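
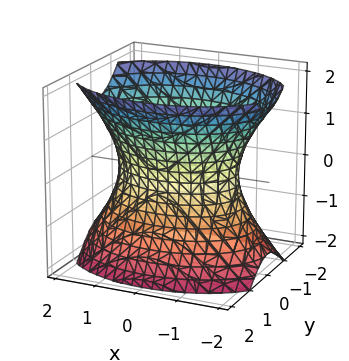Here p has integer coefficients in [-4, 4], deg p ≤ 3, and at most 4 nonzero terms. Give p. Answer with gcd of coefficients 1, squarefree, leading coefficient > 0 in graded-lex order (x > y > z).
1. The degree is 2 — one connected sheet with a waist; a quadric.
2. Symmetries: the y ↦ −y reflection is a symmetry, so y appears only in even powers; the z ↦ −z reflection is a symmetry, so z appears only in even powers; mirror symmetry x ↦ −x ⇒ only even powers of x.
3. Checking where it meets the axes: among the integer gridlines, it crosses the y-axis at y ∈ {-1, 1}; the surface avoids every integer z-axis point in the box.
4. Together with the visible shape, these determine p as stated.

x^2 + 2*y^2 - z^2 - 2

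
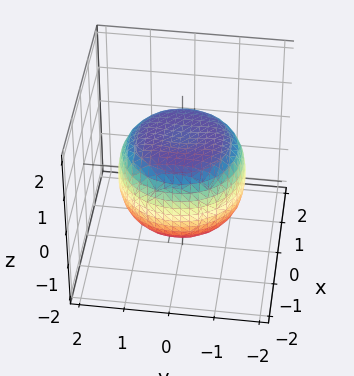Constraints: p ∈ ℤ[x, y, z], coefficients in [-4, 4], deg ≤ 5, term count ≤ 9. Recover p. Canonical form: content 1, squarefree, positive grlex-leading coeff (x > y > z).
Degree: a generic line meets the surface in up to 4 points, so deg p = 4.
Symmetry: every cross-section ⟂ z is a circle, so x, y appear only via x² + y².
From the visible intercepts: a circular section at z = -1 has radius exactly 1; the z-axis gridline crossings are at z ∈ {-1, 1}.
The integer polynomial consistent with all of this is the stated p.

x^4 + 2*x^2*y^2 + y^4 - x^2 - y^2 + 2*z^2 - 2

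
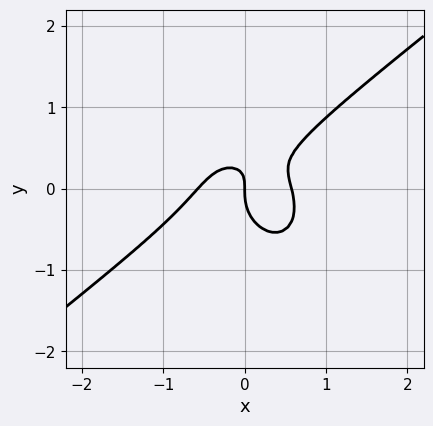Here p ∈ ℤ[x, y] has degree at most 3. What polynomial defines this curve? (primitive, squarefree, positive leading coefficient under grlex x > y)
3*x^3 - 2*x^2*y - 3*y^3 + 2*x*y - x

The degree is 3 — a generic line meets the curve in up to 3 points.
Reading off the gridlines: one y-axis crossing is at y = 0; one x-axis crossing is at x = 0.
Assembling these constraints gives the stated polynomial.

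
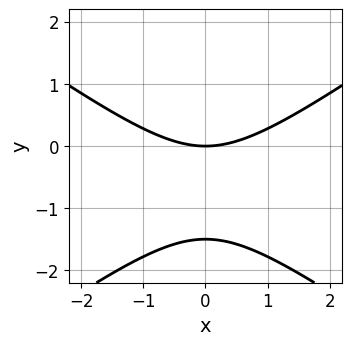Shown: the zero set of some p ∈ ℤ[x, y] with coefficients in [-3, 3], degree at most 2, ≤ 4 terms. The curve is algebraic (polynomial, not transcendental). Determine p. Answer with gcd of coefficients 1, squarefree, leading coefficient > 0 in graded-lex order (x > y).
1. The degree is 2 — the shape is more complex than any degree-1 curve.
2. Symmetries: it's symmetric under x → −x, forcing even powers of x.
3. Checking where it meets the axes: it meets the y-axis at y = 0 (among the integer gridlines); it meets the x-axis at x = 0 (among the integer gridlines).
4. The integer polynomial consistent with all of this is the stated p.

x^2 - 2*y^2 - 3*y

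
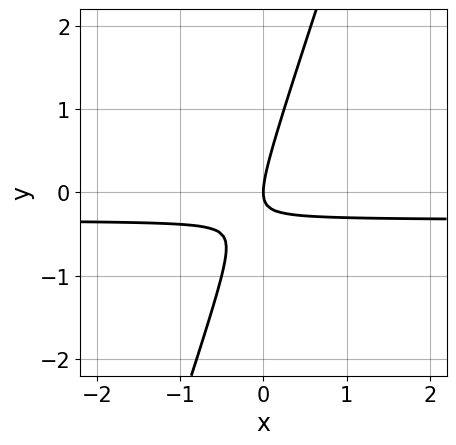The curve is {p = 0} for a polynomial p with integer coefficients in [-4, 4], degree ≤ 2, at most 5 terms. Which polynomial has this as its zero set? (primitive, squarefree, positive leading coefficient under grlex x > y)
3*x*y - y^2 + x

1. deg p = 2. A generic line meets the curve in up to 2 points.
2. From the visible intercepts: one y-axis crossing is at y = 0; one x-axis crossing is at x = 0.
3. Assembling these constraints gives the stated polynomial.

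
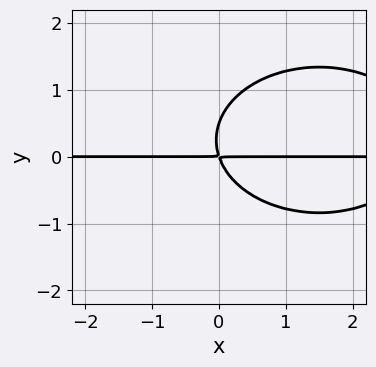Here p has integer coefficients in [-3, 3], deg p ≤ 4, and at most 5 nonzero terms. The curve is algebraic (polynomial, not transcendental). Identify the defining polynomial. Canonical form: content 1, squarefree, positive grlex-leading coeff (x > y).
1. deg p = 3. A generic line meets the curve in up to 3 points.
2. Reading off the gridlines: the visible x-axis segment lies entirely on the curve.
3. Assembling these constraints gives the stated polynomial.

x^2*y + 2*y^3 - 3*x*y - y^2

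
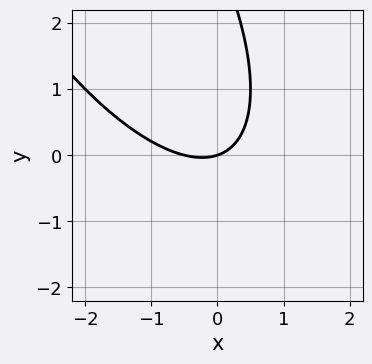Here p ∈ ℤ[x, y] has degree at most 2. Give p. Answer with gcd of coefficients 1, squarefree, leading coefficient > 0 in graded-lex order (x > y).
2*x^2 + 2*x*y + y^2 + x - 3*y

1. Degree: a generic line meets the curve in up to 2 points, so deg p = 2.
2. Against the integer gridlines: one y-axis crossing is at y = 0; it crosses the x-axis at the gridline x = 0.
3. Together with the visible shape, these determine p as stated.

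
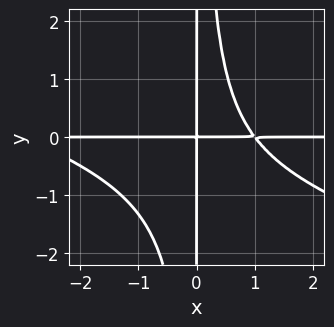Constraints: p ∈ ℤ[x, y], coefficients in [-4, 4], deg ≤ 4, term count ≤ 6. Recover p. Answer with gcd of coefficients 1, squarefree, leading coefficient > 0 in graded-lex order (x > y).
x^3*y + 3*x^2*y^2 + 2*x^2*y - 3*x*y

Degree: a generic line meets the curve in up to 4 points, so deg p = 4.
Observable constraints: every point of the y-axis in the box is on the curve; every point of the x-axis in the box is on the curve.
These observations pin down the coefficients.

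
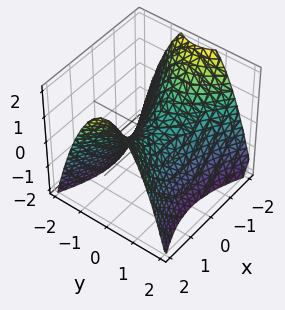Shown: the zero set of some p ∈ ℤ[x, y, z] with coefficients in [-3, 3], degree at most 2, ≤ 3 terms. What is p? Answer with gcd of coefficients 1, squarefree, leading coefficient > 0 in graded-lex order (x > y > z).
x^2 - 2*y^2 - 2*z

1. The degree is 2 — a hyperbolic paraboloid; a quadric.
2. Symmetries: mirror symmetry x ↦ −x ⇒ only even powers of x; mirror symmetry y ↦ −y ⇒ only even powers of y.
3. Reading off the gridlines: it crosses the x-axis at the gridline x = 0; one z-axis crossing is at z = 0.
4. Together with the visible shape, these determine p as stated.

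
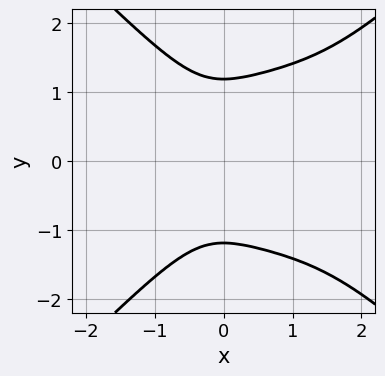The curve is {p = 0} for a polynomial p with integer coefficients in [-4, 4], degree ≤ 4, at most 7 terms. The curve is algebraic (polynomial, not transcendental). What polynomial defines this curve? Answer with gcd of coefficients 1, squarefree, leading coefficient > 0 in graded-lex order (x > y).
(a) Degree: no degree-3 curve has this shape, so deg p = 4.
(b) Symmetries: the y ↦ −y reflection is a symmetry, so y appears only in even powers.
(c) Reading off the gridlines: no x-intercept at any integer in the box.
(d) Fitting integer coefficients to these (and the overall shape) gives p.

x^4 - y^4 - 2*x^3 + 3*x^2 + 2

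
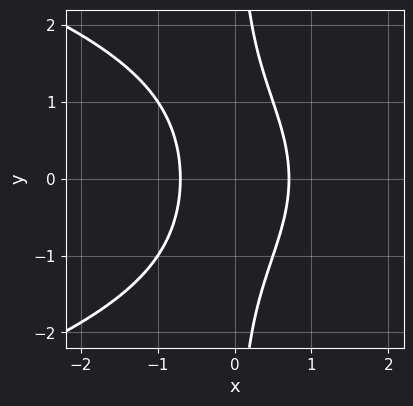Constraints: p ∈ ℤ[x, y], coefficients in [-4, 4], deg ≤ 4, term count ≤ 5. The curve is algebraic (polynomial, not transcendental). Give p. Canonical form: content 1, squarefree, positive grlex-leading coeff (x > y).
First, deg p = 3. The shape is more complex than any degree-2 curve.
Next, symmetries: it's symmetric under y → −y, forcing even powers of y.
Next, checking where it meets the axes: the curve avoids every integer y-axis point in the box.
Finally, matching integer coefficients to the picture gives p.

x*y^2 + 2*x^2 - 1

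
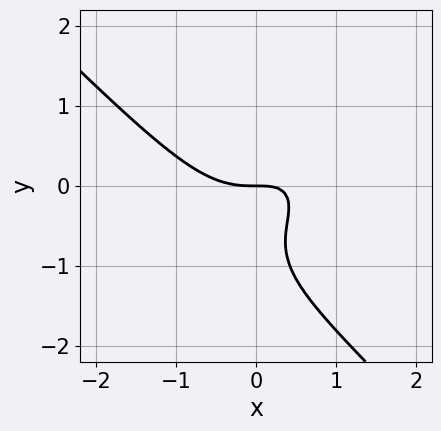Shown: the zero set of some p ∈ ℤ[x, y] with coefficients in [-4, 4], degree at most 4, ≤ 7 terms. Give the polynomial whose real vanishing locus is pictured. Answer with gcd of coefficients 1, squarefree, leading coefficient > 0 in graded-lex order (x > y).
2*x^3 + 2*y^3 - 2*x*y + 3*y^2 + 2*y

1. deg p = 3.
2. Observable constraints: it crosses the x-axis at the gridline x = 0; it meets the y-axis at y = 0 (among the integer gridlines).
3. Assembling these constraints gives the stated polynomial.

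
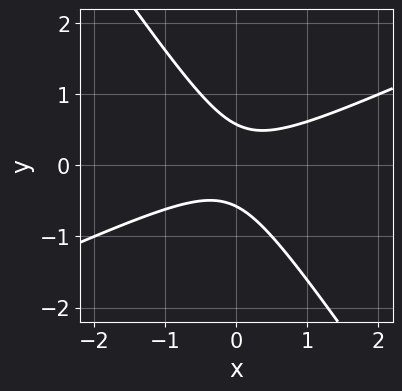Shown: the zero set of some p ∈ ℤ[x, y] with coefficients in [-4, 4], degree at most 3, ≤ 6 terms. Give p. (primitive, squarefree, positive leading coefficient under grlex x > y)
2*x^2 - 3*x*y - 3*y^2 + 1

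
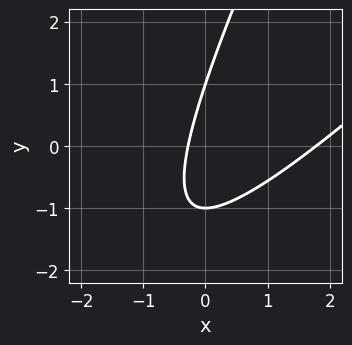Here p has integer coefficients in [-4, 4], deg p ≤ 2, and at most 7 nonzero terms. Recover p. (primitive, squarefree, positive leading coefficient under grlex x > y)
2*x^2 - 3*x*y + y^2 - 3*x - 1

1. The degree is 2 — the shape is more complex than any degree-1 curve.
2. Reading off the gridlines: the y-axis gridline crossings are at y ∈ {-1, 1}.
3. Together with the visible shape, these determine p as stated.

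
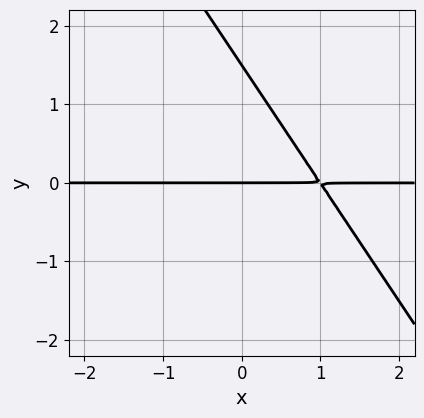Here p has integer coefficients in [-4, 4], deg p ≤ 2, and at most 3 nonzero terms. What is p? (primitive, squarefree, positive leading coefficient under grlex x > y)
3*x*y + 2*y^2 - 3*y

1. Degree: the shape is more complex than any degree-1 curve, so deg p = 2.
2. Observable constraints: it meets the y-axis at y = 0 (among the integer gridlines); every point of the x-axis in the box is on the curve.
3. Together with the visible shape, these determine p as stated.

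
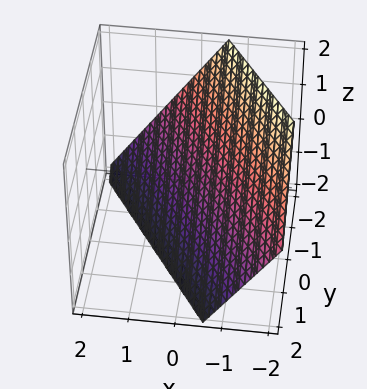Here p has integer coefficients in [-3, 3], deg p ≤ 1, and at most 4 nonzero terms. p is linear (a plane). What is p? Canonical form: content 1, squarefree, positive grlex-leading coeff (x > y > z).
(a) The degree is 1 — every cross-section is a straight line — this is a plane.
(b) From the axis intercepts and sections: one z-axis crossing is at z = -1; it crosses the y-axis at the gridline y = -1.
(c) These observations pin down the coefficients.

3*x + 2*y + 2*z + 2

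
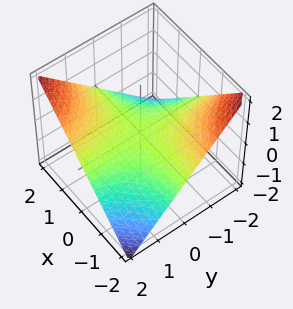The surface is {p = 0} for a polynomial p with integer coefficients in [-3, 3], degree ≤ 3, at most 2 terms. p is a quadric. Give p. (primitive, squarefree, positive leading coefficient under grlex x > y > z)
(a) The degree is 2 — a saddle surface; a quadric.
(b) Against the integer gridlines: every point of the y-axis in the box is on the surface; the visible x-axis segment lies entirely on the surface; it meets the z-axis at z = 0 (among the integer gridlines).
(c) Together with the visible shape, these determine p as stated.

x*y - 2*z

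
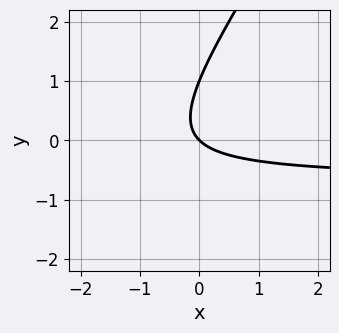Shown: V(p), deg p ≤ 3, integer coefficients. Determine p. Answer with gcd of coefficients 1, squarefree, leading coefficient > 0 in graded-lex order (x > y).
3*x*y - 2*y^2 + 2*x + 2*y

1. The degree is 2 — a generic line meets the curve in up to 2 points.
2. Observable constraints: among the integer gridlines, it crosses the y-axis at y ∈ {0, 1}; it meets the x-axis at x = 0 (among the integer gridlines).
3. Assembling these constraints gives the stated polynomial.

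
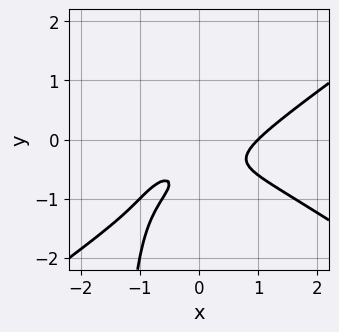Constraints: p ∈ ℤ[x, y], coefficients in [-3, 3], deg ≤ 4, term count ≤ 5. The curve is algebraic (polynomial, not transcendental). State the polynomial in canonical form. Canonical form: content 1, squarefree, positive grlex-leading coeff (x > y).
The degree is 3 — the shape is more complex than any degree-2 curve.
Against the integer gridlines: it meets the x-axis at x = 1 (among the integer gridlines); the curve avoids every integer y-axis point in the box.
The integer polynomial consistent with all of this is the stated p.

x^3 - 2*x*y^2 - 3*y^2 - 3*y - 1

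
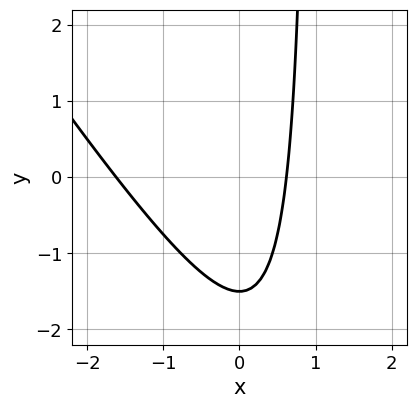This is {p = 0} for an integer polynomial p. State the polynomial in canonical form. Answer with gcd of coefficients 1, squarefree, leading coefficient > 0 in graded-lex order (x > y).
(a) deg p = 2. The shape is more complex than any degree-1 curve.
(b) The integer polynomial consistent with all of this is the stated p.

3*x^2 + 2*x*y + 3*x - 2*y - 3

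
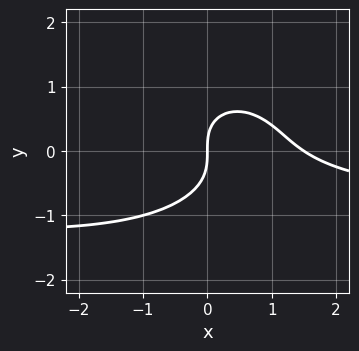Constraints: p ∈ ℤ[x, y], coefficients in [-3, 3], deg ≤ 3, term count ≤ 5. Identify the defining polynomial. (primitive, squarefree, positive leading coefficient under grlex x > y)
2*x^2*y + 3*y^3 + 2*x^2 - 3*x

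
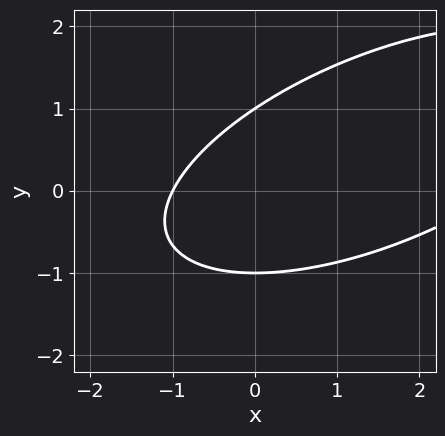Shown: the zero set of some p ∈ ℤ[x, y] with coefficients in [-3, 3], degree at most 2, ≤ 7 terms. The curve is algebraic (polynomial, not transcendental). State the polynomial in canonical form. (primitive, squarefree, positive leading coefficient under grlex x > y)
x^2 - 2*x*y + 3*y^2 - 2*x - 3

Degree: no degree-1 curve has this shape, so deg p = 2.
Observable constraints: it meets the x-axis at x = -1 (among the integer gridlines); the y-axis gridline crossings are at y ∈ {-1, 1}.
Putting this together gives p.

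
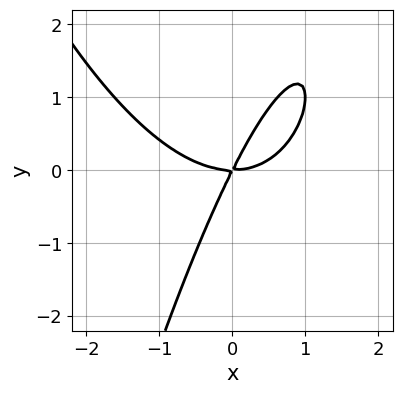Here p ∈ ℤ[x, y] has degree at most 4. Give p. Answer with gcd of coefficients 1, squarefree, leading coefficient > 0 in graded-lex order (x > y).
x^3 - 2*x*y + y^2

(a) deg p = 3. The shape is more complex than any degree-2 curve.
(b) From the visible intercepts: it meets the x-axis at x = 0 (among the integer gridlines); it crosses the y-axis at the gridline y = 0.
(c) Putting this together gives p.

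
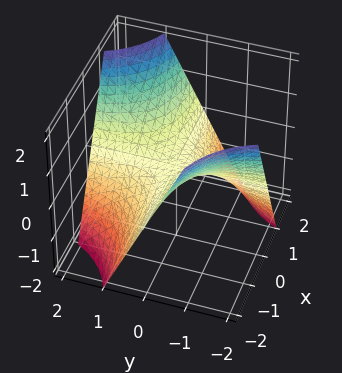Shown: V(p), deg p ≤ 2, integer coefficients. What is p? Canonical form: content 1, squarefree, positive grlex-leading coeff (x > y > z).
x*y - z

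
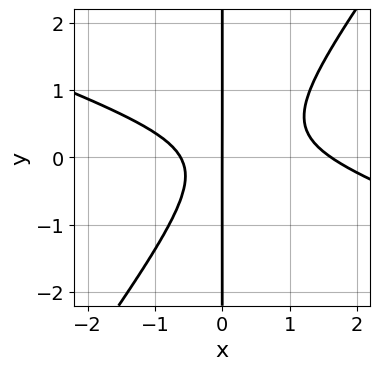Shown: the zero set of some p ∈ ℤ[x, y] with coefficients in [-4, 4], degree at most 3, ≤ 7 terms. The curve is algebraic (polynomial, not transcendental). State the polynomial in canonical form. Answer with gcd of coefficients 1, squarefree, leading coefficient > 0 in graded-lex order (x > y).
x^3 + 2*x^2*y - 2*x*y^2 - x^2 - x

First, degree: a generic line meets the curve in up to 3 points, so deg p = 3.
Next, from the axis intercepts and sections: it crosses the x-axis at the gridline x = 0; the visible y-axis segment lies entirely on the curve.
Finally, putting this together gives p.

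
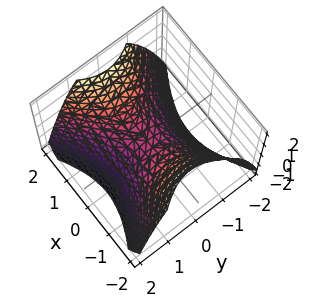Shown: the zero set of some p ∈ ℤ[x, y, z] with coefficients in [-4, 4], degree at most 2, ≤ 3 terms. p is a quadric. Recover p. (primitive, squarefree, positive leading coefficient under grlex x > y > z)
2*x^2 - 3*y^2 - 3*z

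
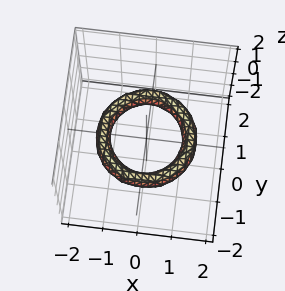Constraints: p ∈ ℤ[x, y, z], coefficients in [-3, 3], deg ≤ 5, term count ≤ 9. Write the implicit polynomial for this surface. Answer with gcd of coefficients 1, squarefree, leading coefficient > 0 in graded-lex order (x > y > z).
The degree is 4 — the shape is more complex than any degree-3 surface.
Symmetries: rotational symmetry about the z-axis ⇒ p depends on x, y only through x² + y².
Reading off the gridlines: among the integer gridlines, it crosses the y-axis at y ∈ {-1, 1}; the surface avoids every integer z-axis point in the box; a circular section at z = 0 has radius exactly 1.
Solving for integer coefficients yields p as stated.

x^4 + 2*x^2*y^2 + y^4 - 3*x^2 - 3*y^2 + 3*z^2 + 2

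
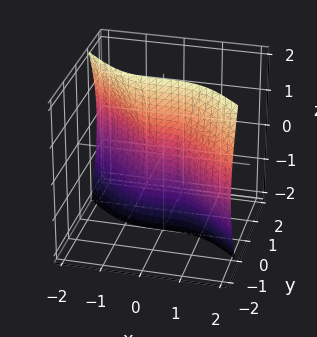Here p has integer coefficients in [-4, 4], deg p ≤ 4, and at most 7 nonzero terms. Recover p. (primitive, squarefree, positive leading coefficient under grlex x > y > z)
2*x^3 - x*y^2 + 3*y^3 + 3*y*z^2 + y

1. deg p = 3. A generic line meets the surface in up to 3 points.
2. Observable constraints: it crosses the y-axis at the gridline y = 0; one x-axis crossing is at x = 0; the visible z-axis segment lies entirely on the surface.
3. Solving for integer coefficients yields p as stated.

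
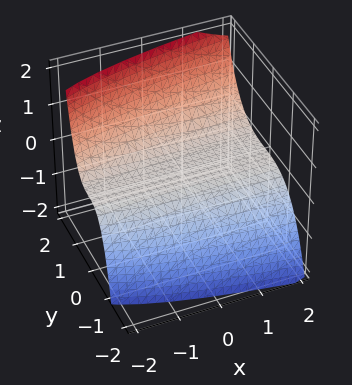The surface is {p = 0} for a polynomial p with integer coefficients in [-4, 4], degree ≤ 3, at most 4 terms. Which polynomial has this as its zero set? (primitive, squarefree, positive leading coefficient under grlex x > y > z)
1. Degree: a generic line meets the surface in up to 3 points, so deg p = 3.
2. Checking where it meets the axes: it crosses the y-axis at the gridline y = 0; it meets the z-axis at z = 0 (among the integer gridlines).
3. Assembling these constraints gives the stated polynomial. Check: (-2, 0, 0) on the x-axis lies on the surface, and p(-2, 0, 0) = 0. ✓

y^3 - x*z - 3*z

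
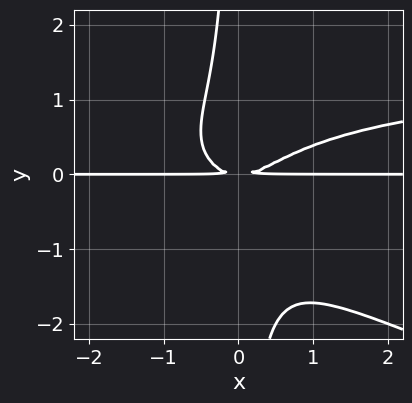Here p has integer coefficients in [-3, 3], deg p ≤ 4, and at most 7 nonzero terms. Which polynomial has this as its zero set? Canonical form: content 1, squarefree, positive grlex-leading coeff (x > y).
1. deg p = 4. No degree-3 curve has this shape.
2. Reading off the gridlines: every point of the x-axis in the box is on the curve.
3. Matching integer coefficients to the picture gives p.

x^2*y^2 + 3*x*y^3 - 2*x^2*y + x*y^2 + 2*y^2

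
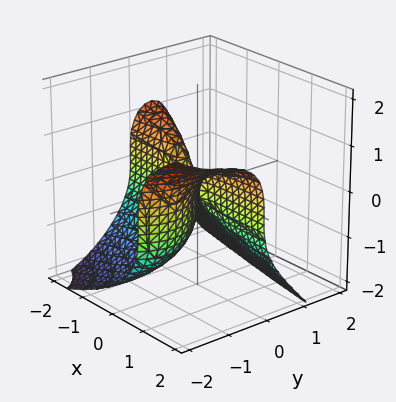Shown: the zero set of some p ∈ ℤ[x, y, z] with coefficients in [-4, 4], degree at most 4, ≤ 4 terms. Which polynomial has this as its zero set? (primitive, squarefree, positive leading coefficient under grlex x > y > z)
y^3 + z^3 + 2*x*y + 3*y^2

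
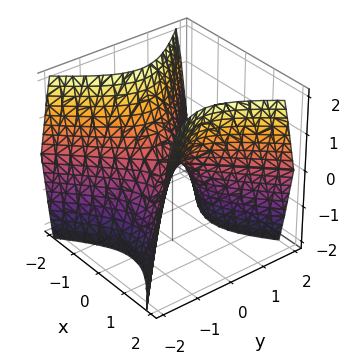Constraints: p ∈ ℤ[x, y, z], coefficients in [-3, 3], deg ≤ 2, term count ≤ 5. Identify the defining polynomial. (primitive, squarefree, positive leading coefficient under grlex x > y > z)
3*x^2 - 3*y^2 - 2*z

First, the degree is 2 — a saddle surface; a quadric.
Next, symmetries: the y ↦ −y reflection is a symmetry, so y appears only in even powers; the x ↦ −x reflection is a symmetry, so x appears only in even powers.
Then, observable constraints: it crosses the y-axis at the gridline y = 0; one x-axis crossing is at x = 0; one z-axis crossing is at z = 0.
Finally, putting this together gives p.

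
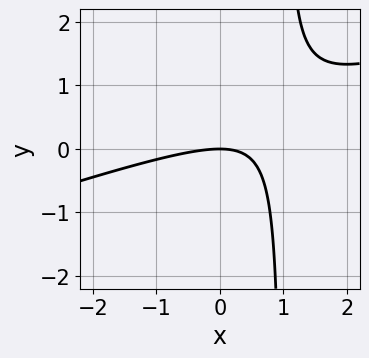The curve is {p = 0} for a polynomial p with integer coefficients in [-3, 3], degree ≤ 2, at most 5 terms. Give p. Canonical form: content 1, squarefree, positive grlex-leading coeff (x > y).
First, degree: a generic line meets the curve in up to 2 points, so deg p = 2.
Then, checking where it meets the axes: one y-axis crossing is at y = 0; one x-axis crossing is at x = 0.
Finally, assembling these constraints gives the stated polynomial.

x^2 - 3*x*y + 3*y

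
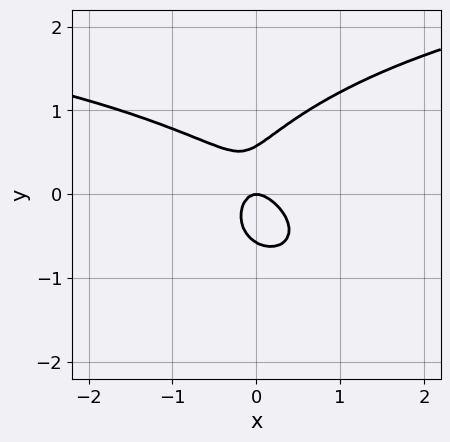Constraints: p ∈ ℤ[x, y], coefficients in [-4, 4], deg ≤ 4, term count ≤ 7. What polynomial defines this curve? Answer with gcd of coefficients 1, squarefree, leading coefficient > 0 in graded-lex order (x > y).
The degree is 3 — a generic line meets the curve in up to 3 points.
Reading off the gridlines: it crosses the x-axis at the gridline x = 0; it meets the y-axis at y = 0 (among the integer gridlines).
Together with the visible shape, these determine p as stated.

x^2*y + 3*y^3 - 3*x^2 - 2*x*y - y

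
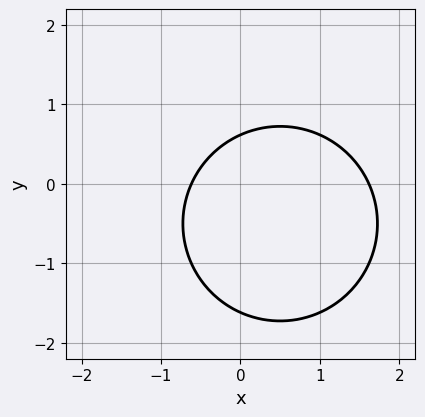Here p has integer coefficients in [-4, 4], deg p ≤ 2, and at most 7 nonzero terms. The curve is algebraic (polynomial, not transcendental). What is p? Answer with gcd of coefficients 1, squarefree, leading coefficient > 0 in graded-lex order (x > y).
(a) Degree: the shape is more complex than any degree-1 curve, so deg p = 2.
(b) The integer polynomial consistent with all of this is the stated p.

x^2 + y^2 - x + y - 1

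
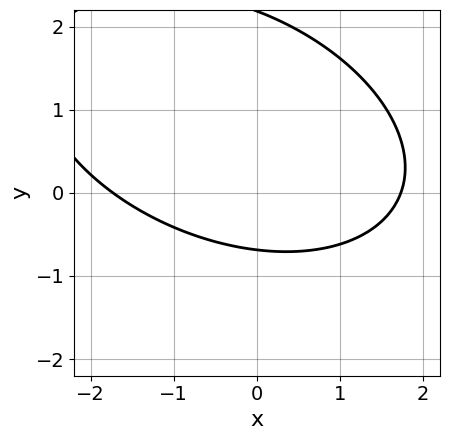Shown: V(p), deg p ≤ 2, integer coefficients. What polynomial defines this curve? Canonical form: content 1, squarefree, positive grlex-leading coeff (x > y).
The degree is 2 — a generic line meets the curve in up to 2 points.
Solving for integer coefficients yields p as stated.

x^2 + x*y + 2*y^2 - 3*y - 3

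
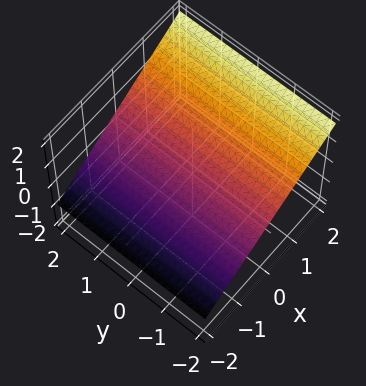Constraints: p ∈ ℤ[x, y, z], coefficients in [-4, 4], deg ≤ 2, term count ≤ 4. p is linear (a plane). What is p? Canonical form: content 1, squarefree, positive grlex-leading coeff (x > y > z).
deg p = 1. Every cross-section is a straight line — this is a plane.
Checking where it meets the axes: it misses every integer gridline on the y-axis; it meets the x-axis at x = -1 (among the integer gridlines).
Assembling these constraints gives the stated polynomial.

2*x - 3*z + 2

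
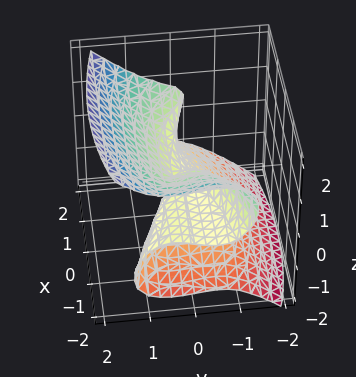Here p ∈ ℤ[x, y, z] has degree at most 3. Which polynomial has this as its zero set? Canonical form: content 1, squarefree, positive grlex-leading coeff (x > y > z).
x^2*z + 3*y^3 - 3*z^3 + x*y - x*z

1. Degree: no degree-2 surface has this shape, so deg p = 3.
2. Against the integer gridlines: one y-axis crossing is at y = 0; every point of the x-axis in the box is on the surface.
3. Putting this together gives p.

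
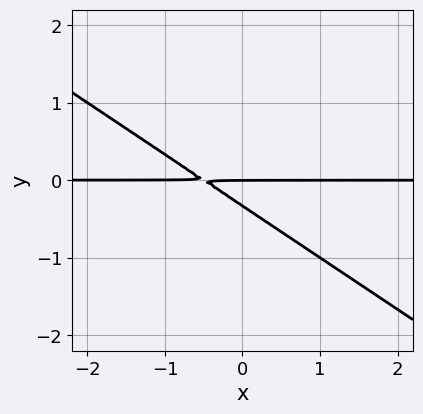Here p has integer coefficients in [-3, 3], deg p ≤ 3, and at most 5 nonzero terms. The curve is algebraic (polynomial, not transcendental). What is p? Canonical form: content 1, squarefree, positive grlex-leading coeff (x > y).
First, degree: a generic line meets the curve in up to 2 points, so deg p = 2.
Next, against the integer gridlines: one y-axis crossing is at y = 0; every point of the x-axis in the box is on the curve.
Finally, putting this together gives p.

2*x*y + 3*y^2 + y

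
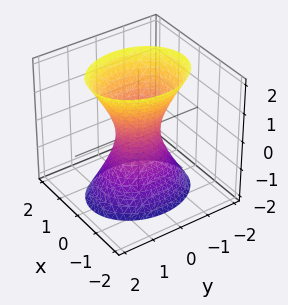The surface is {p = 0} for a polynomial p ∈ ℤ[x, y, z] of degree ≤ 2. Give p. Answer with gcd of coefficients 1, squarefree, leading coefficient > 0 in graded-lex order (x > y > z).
3*x^2 + 2*y^2 - z^2 - 1

The degree is 2 — one connected sheet with a waist; a quadric.
Symmetries: the x ↦ −x reflection is a symmetry, so x appears only in even powers; the z ↦ −z reflection is a symmetry, so z appears only in even powers; the y ↦ −y reflection is a symmetry, so y appears only in even powers.
From the axis intercepts and sections: no z-intercept at any integer in the box.
Together with the visible shape, these determine p as stated.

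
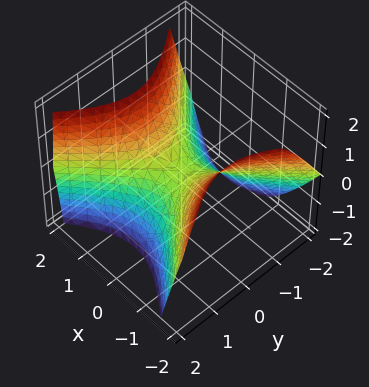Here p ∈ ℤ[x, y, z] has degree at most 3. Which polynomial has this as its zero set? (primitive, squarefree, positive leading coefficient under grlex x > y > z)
1. The degree is 2 — no degree-1 surface has this shape.
2. Reading off the gridlines: one x-axis crossing is at x = 0; it crosses the y-axis at the gridline y = 0; it meets the z-axis at z = 0 (among the integer gridlines).
3. Putting this together gives p.

3*x^2 + x*z - 3*y^2 + y*z - 3*z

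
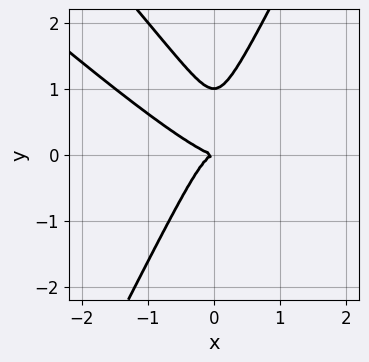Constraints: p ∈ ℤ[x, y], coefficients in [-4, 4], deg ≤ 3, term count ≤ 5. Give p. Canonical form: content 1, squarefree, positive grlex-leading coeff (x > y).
2*x^3 + 3*x^2*y - y^3 + y^2

(a) The degree is 3 — a generic line meets the curve in up to 3 points.
(b) Observable constraints: it meets the x-axis at x = 0 (among the integer gridlines); among the integer gridlines, it crosses the y-axis at y ∈ {0, 1}.
(c) These observations pin down the coefficients.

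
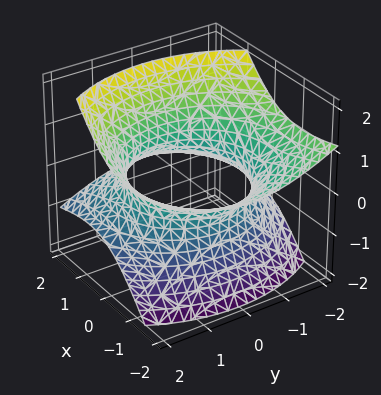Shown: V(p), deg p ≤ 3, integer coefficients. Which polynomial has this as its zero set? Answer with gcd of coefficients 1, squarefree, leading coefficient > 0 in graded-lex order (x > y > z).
x^2 + 2*x*z + y^2 - 2*z^2 - 2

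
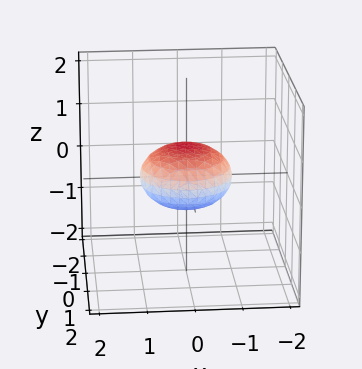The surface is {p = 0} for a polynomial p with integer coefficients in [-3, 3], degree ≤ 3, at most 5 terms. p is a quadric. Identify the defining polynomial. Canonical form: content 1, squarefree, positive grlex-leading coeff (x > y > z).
deg p = 2. A closed, bounded, convex surface; a quadric.
Symmetries: mirror symmetry z ↦ −z ⇒ only even powers of z; the z-axis is an axis of rotation, so x and y enter only as x² + y².
Checking where it meets the axes: the x-axis gridline crossings are at x ∈ {-1, 1}; the y-axis gridline crossings are at y ∈ {-1, 1}; a circular section at z = 0 has radius exactly 1.
Together with the visible shape, these determine p as stated.

x^2 + y^2 + 2*z^2 - 1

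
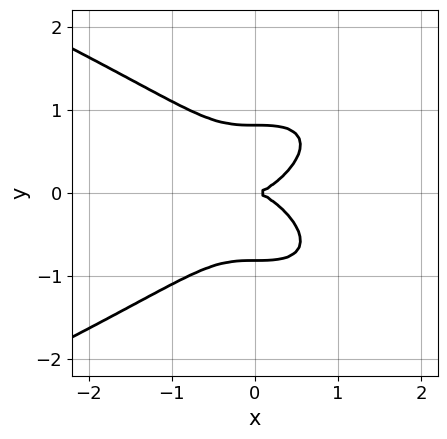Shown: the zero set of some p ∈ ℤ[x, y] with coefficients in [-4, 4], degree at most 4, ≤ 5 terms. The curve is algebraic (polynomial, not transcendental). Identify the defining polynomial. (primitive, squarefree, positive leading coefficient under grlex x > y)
3*y^4 + 2*x^3 - 2*y^2

deg p = 4. The shape is more complex than any degree-3 curve.
Symmetries: the y ↦ −y reflection is a symmetry, so y appears only in even powers.
Observable constraints: it crosses the y-axis at the gridline y = 0; it crosses the x-axis at the gridline x = 0.
Fitting integer coefficients to these (and the overall shape) gives p.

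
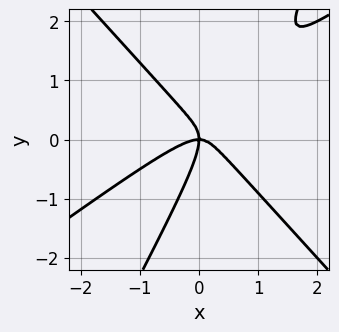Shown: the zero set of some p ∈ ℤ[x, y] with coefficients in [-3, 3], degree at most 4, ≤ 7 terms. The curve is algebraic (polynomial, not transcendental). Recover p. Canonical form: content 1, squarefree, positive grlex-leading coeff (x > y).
3*x^3 - 3*x^2*y - 3*x*y^2 + 2*y^3 + 2*x*y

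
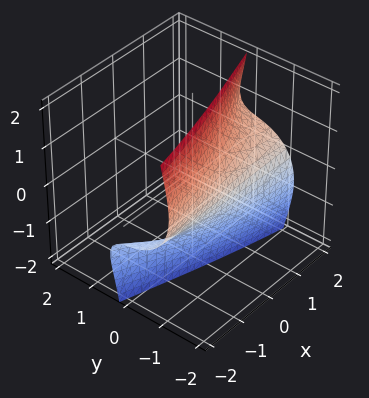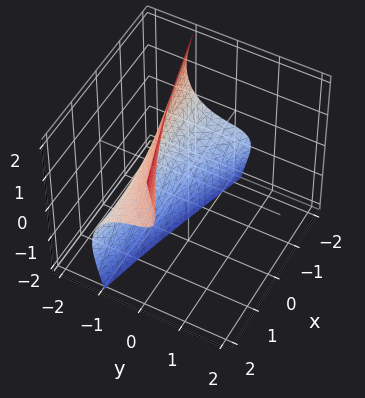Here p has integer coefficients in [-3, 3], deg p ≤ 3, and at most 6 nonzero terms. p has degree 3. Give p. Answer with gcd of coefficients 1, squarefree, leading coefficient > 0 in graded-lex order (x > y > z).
(a) deg p = 3. The shape is more complex than any degree-2 surface.
(b) Reading off the gridlines: no x-intercept at any integer in the box; it meets the y-axis at y = -1 (among the integer gridlines).
(c) Together with the visible shape, these determine p as stated.

2*y^3 + 3*y*z^2 - 2*x*z + z^2 + 2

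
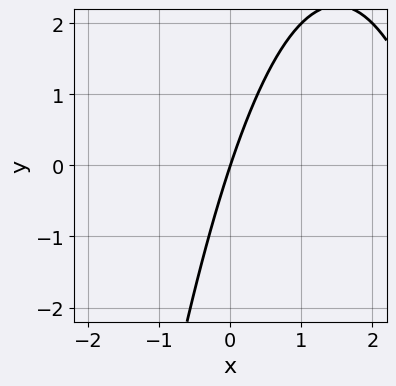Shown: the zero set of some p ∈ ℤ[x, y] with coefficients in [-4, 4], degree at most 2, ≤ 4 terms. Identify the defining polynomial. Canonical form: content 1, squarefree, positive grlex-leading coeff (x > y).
First, deg p = 2. A generic line meets the curve in up to 2 points.
Next, observable constraints: it crosses the y-axis at the gridline y = 0; it meets the x-axis at x = 0 (among the integer gridlines).
Finally, these observations pin down the coefficients.

x^2 - 3*x + y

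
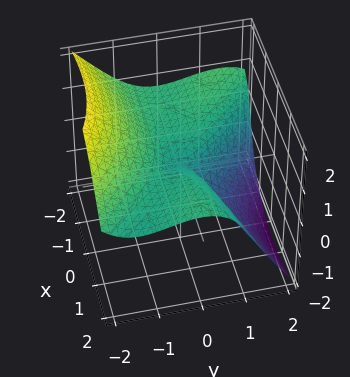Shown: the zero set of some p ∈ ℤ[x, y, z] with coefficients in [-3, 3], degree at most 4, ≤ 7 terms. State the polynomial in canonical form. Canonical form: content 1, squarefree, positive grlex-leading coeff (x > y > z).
1. Degree: the shape is more complex than any degree-2 surface, so deg p = 3.
2. From the visible intercepts: it meets the y-axis at y = 0 (among the integer gridlines); it crosses the z-axis at the gridline z = 0; it crosses the x-axis at the gridline x = 0.
3. Fitting integer coefficients to these (and the overall shape) gives p.

3*x^2*z + 3*x*y^2 + 3*y^3 + 3*z^3 - 2*x^2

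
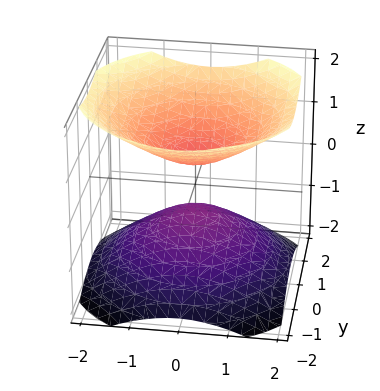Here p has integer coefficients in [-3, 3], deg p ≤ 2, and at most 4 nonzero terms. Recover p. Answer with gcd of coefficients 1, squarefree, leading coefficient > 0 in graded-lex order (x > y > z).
First, there are 2 components. They look like related sheets of one shape, so recover p as a whole.
Then, deg p = 2. Two sheets facing apart; a quadric.
Then, symmetries: it's symmetric under z → −z, forcing even powers of z; the z-axis is an axis of rotation, so x and y enter only as x² + y².
Then, from the axis intercepts and sections: it misses every integer gridline on the x-axis; no y-intercept at any integer in the box; a circular section at z = 1 has radius exactly 1.
Finally, putting this together gives p.

2*x^2 + 2*y^2 - 3*z^2 + 1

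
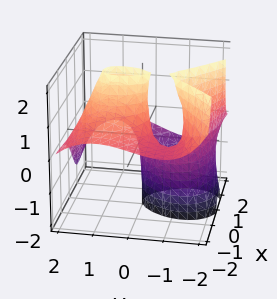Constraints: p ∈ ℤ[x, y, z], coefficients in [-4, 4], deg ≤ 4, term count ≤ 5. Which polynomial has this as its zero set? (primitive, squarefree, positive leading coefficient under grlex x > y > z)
2*x^2*z + y^3 + y*z + 2*x - 3*y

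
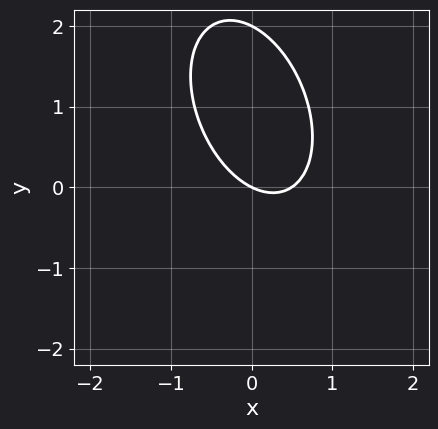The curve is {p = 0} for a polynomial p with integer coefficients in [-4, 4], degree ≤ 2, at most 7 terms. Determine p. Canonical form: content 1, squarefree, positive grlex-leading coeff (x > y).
2*x^2 + x*y + y^2 - x - 2*y

(a) Degree: the shape is more complex than any degree-1 curve, so deg p = 2.
(b) From the visible intercepts: among the integer gridlines, it crosses the y-axis at y ∈ {0, 2}; one x-axis crossing is at x = 0.
(c) The integer polynomial consistent with all of this is the stated p.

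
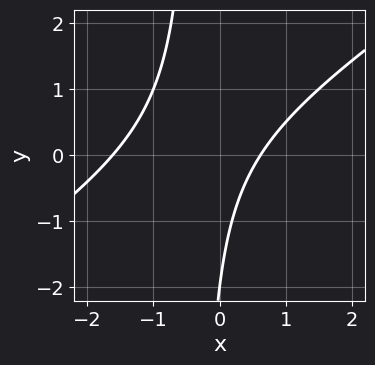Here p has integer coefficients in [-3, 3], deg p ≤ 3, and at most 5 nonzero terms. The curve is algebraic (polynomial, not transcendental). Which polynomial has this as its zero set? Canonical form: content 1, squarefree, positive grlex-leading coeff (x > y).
2*x^2 - 3*x*y + 2*x - y - 2

1. deg p = 2.
2. Checking where it meets the axes: it crosses the y-axis at the gridline y = -2.
3. The integer polynomial consistent with all of this is the stated p.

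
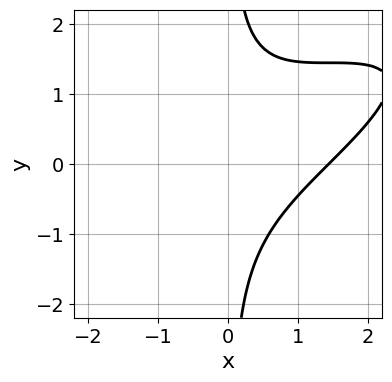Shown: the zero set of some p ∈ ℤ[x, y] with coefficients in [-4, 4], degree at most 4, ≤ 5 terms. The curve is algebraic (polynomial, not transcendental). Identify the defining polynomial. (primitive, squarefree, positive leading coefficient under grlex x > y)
x^3 - 3*x^2*y + 3*x*y^2 - 3

1. deg p = 3.
2. Checking where it meets the axes: it misses every integer gridline on the y-axis.
3. Assembling these constraints gives the stated polynomial.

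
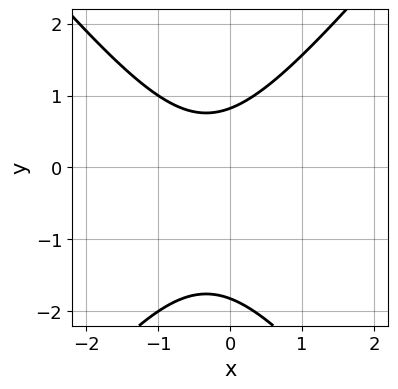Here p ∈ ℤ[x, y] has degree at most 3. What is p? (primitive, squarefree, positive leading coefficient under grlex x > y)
3*x^2 - 2*y^2 + 2*x - 2*y + 3

(a) deg p = 2. The shape is more complex than any degree-1 curve.
(b) Checking where it meets the axes: no x-intercept at any integer in the box.
(c) Together with the visible shape, these determine p as stated.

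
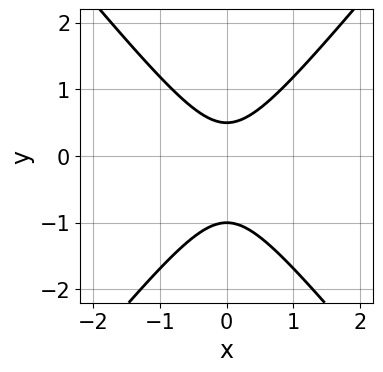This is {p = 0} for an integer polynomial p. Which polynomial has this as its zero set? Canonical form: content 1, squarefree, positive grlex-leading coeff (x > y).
3*x^2 - 2*y^2 - y + 1

The degree is 2 — a generic line meets the curve in up to 2 points.
Symmetries: it's symmetric under x → −x, forcing even powers of x.
From the axis intercepts and sections: one y-axis crossing is at y = -1; the curve avoids every integer x-axis point in the box.
Solving for integer coefficients yields p as stated.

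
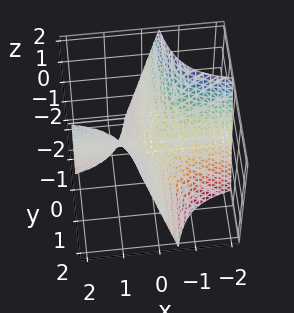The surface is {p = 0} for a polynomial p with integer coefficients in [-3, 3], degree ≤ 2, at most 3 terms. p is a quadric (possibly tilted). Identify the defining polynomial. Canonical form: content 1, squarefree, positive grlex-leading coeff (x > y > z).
2*x*y - z

1. Degree: the shape is more complex than any degree-1 surface, so deg p = 2.
2. From the axis intercepts and sections: every point of the y-axis in the box is on the surface; it crosses the z-axis at the gridline z = 0; every point of the x-axis in the box is on the surface.
3. Fitting integer coefficients to these (and the overall shape) gives p.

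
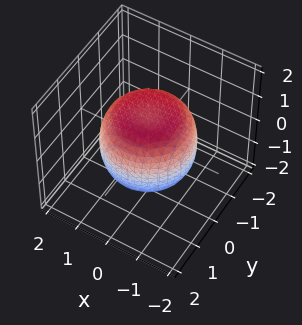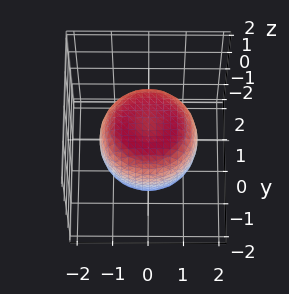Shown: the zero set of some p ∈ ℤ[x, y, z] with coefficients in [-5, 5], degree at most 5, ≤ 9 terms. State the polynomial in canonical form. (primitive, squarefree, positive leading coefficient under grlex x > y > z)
1. deg p = 4. No degree-3 surface has this shape.
2. By symmetry, the surface is invariant under rotation about z: p = q(x² + y², z).
3. Observable constraints: among the integer gridlines, it crosses the z-axis at z ∈ {-1, 1}; a circular section at z = 1 has radius exactly 1.
4. Putting this together gives p.

2*x^4 + 4*x^2*y^2 + 2*y^4 - 2*x^2 - 2*y^2 + 3*z^2 - 3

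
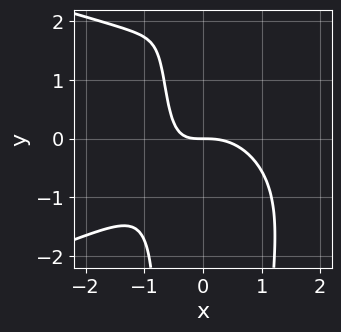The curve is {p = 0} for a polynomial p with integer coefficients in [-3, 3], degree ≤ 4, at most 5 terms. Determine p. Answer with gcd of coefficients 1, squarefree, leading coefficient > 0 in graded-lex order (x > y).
2*x^2*y^2 + 3*x^3 + 3*x*y - y^2 + 3*y

The degree is 4 — a generic line meets the curve in up to 4 points.
Checking where it meets the axes: it crosses the y-axis at the gridline y = 0; one x-axis crossing is at x = 0.
Assembling these constraints gives the stated polynomial.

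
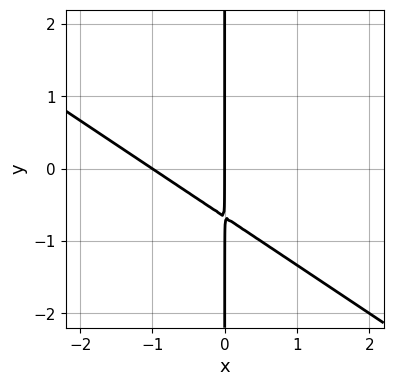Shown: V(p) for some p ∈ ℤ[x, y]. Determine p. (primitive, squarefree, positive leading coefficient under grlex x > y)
2*x^2 + 3*x*y + 2*x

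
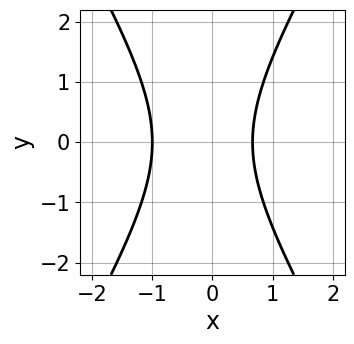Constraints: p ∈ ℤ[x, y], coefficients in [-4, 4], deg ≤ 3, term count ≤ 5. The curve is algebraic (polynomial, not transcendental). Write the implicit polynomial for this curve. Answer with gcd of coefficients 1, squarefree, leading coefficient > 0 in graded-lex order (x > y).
First, degree: no degree-1 curve has this shape, so deg p = 2.
Then, symmetries: it's symmetric under y → −y, forcing even powers of y.
Next, checking where it meets the axes: it misses every integer gridline on the y-axis; one x-axis crossing is at x = -1.
Finally, together with the visible shape, these determine p as stated.

3*x^2 - y^2 + x - 2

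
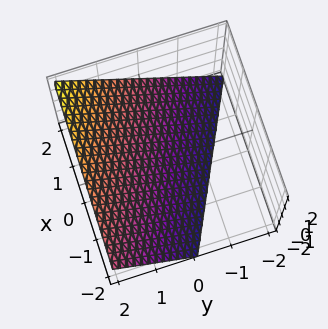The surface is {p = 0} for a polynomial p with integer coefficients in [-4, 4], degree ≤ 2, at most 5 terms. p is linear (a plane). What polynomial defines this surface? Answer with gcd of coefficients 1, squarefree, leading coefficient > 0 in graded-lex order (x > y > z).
(a) The degree is 1 — the surface is flat (a plane).
(b) Observable constraints: it crosses the y-axis at the gridline y = 1; one z-axis crossing is at z = -1.
(c) These observations pin down the coefficients. Check: (2, 0, 0) on the x-axis lies on the surface, and p(2, 0, 0) = 0. ✓

x + 2*y - 2*z - 2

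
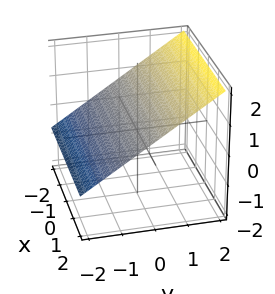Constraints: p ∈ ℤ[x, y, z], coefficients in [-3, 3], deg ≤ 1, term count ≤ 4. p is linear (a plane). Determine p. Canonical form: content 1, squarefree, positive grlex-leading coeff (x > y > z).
deg p = 1. The surface is flat (a plane).
Checking where it meets the axes: the surface avoids every integer x-axis point in the box; it crosses the y-axis at the gridline y = -1.
Assembling these constraints gives the stated polynomial.

2*y - 3*z + 2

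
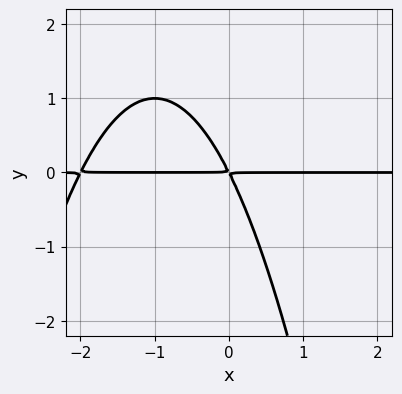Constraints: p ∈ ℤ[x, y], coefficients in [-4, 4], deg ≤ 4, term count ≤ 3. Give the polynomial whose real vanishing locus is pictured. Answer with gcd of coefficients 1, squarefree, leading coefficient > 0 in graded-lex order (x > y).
(a) Degree: a generic line meets the curve in up to 3 points, so deg p = 3.
(b) Observable constraints: every point of the x-axis in the box is on the curve.
(c) The integer polynomial consistent with all of this is the stated p.

x^2*y + 2*x*y + y^2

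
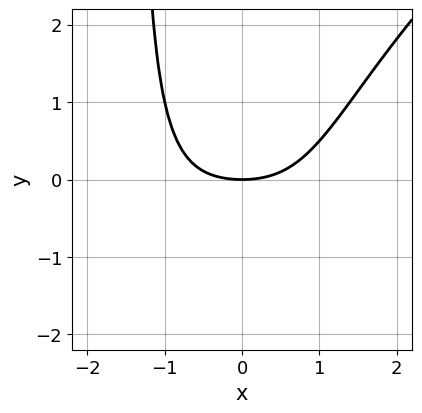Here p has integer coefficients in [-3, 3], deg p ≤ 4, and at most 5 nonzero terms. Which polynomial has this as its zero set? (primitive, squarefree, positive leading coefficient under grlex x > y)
x^4 - x^3*y + x^2 - 3*y

1. The degree is 4 — the shape is more complex than any degree-3 curve.
2. Against the integer gridlines: it crosses the y-axis at the gridline y = 0; one x-axis crossing is at x = 0.
3. Together with the visible shape, these determine p as stated.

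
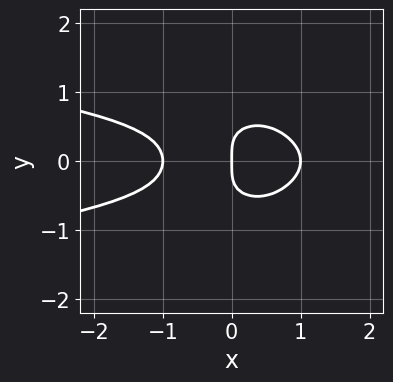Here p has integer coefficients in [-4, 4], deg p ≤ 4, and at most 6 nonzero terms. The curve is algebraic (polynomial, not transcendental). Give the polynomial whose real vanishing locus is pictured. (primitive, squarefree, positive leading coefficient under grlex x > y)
deg p = 4.
Symmetries: mirror symmetry y ↦ −y ⇒ only even powers of y.
Observable constraints: the x-axis gridline crossings are at x ∈ {-1, 0, 1}; it crosses the y-axis at the gridline y = 0.
The integer polynomial consistent with all of this is the stated p.

3*x^2*y^2 + 3*y^4 + x^3 - x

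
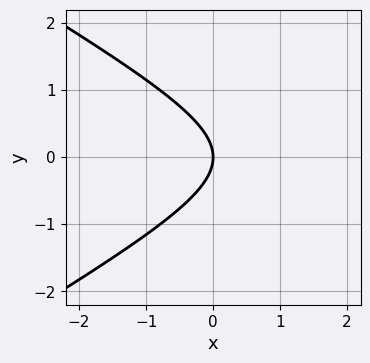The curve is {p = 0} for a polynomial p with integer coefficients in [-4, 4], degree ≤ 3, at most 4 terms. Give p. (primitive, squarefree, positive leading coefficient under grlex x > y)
x^2 - 3*y^2 - 3*x

1. Degree: the shape is more complex than any degree-1 curve, so deg p = 2.
2. Symmetries: it's symmetric under y → −y, forcing even powers of y.
3. From the axis intercepts and sections: one x-axis crossing is at x = 0; one y-axis crossing is at y = 0.
4. Together with the visible shape, these determine p as stated.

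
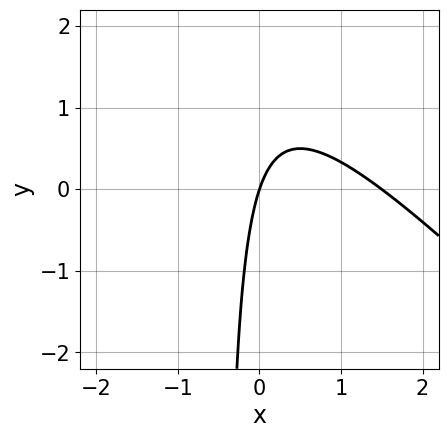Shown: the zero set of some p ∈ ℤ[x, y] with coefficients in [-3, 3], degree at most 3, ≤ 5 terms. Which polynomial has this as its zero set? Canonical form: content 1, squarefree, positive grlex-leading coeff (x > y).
deg p = 2. A generic line meets the curve in up to 2 points.
Against the integer gridlines: it meets the y-axis at y = 0 (among the integer gridlines); one x-axis crossing is at x = 0.
Putting this together gives p.

2*x^2 + 2*x*y - 3*x + y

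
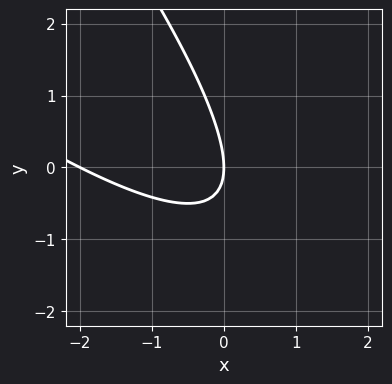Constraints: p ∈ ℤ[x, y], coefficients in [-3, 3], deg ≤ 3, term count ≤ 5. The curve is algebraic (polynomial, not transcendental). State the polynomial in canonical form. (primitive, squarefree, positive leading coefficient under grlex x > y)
1. Degree: no degree-1 curve has this shape, so deg p = 2.
2. From the axis intercepts and sections: it meets the y-axis at y = 0 (among the integer gridlines); among the integer gridlines, it crosses the x-axis at x ∈ {-2, 0}.
3. Putting this together gives p.

x^2 + 2*x*y + y^2 + 2*x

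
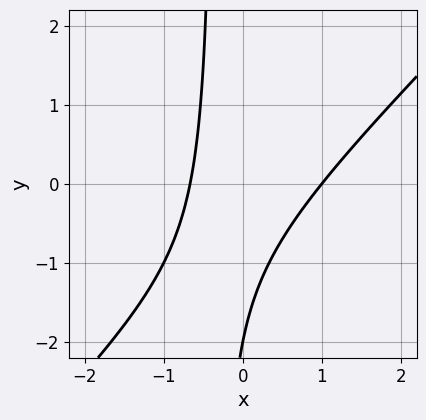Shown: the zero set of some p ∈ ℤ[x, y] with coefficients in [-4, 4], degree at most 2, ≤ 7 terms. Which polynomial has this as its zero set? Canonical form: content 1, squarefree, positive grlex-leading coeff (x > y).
3*x^2 - 3*x*y - x - y - 2

1. The degree is 2 — the shape is more complex than any degree-1 curve.
2. Against the integer gridlines: it crosses the y-axis at the gridline y = -2; it crosses the x-axis at the gridline x = 1.
3. Assembling these constraints gives the stated polynomial.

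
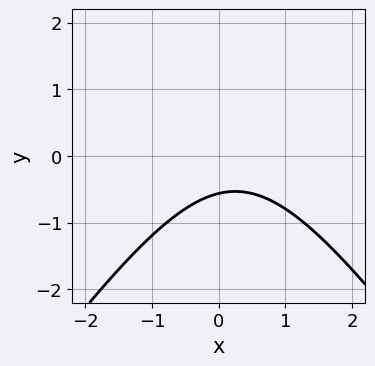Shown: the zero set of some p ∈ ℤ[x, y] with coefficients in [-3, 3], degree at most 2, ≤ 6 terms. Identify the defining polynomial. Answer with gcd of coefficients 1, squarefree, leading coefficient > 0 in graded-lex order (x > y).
1. The degree is 2 — no degree-1 curve has this shape.
2. From the visible intercepts: the curve avoids every integer x-axis point in the box.
3. Together with the visible shape, these determine p as stated.

2*x^2 - y^2 - x + 3*y + 2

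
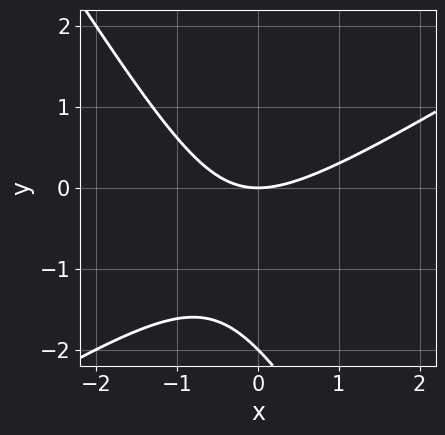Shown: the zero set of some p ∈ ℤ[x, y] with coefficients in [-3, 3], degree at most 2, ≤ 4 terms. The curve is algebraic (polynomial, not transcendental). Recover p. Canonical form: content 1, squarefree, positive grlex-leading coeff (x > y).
The degree is 2 — no degree-1 curve has this shape.
From the axis intercepts and sections: the y-axis gridline crossings are at y ∈ {-2, 0}; it crosses the x-axis at the gridline x = 0.
Fitting integer coefficients to these (and the overall shape) gives p.

x^2 - x*y - y^2 - 2*y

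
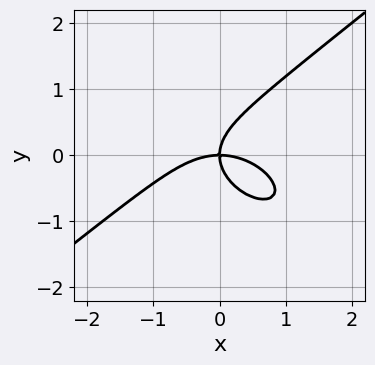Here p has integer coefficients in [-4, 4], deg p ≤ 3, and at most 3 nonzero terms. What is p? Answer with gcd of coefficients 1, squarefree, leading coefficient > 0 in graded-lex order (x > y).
1. Degree: a generic line meets the curve in up to 3 points, so deg p = 3.
2. Against the integer gridlines: one x-axis crossing is at x = 0; it meets the y-axis at y = 0 (among the integer gridlines).
3. Fitting integer coefficients to these (and the overall shape) gives p.

x^3 - 2*y^3 + 2*x*y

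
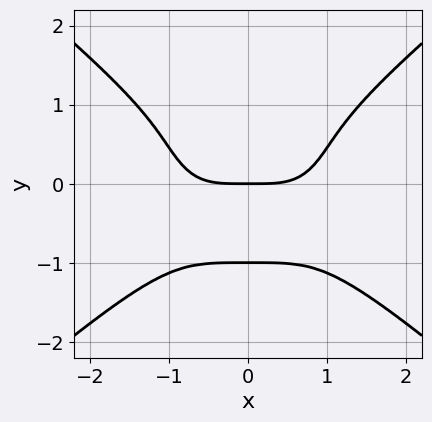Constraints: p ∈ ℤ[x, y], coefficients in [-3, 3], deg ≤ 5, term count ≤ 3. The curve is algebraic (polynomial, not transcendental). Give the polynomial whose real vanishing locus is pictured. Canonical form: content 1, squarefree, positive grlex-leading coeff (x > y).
x^4 - 2*y^4 - 2*y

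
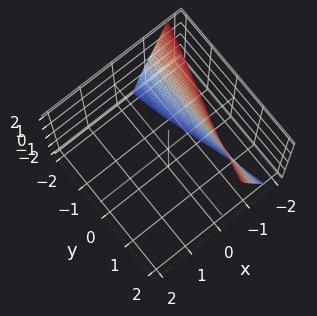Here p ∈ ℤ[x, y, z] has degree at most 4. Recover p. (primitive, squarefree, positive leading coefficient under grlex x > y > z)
(a) Degree: a generic line meets the surface in up to 3 points, so deg p = 3.
(b) Checking where it meets the axes: no y-intercept at any integer in the box; the surface avoids every integer z-axis point in the box.
(c) Matching integer coefficients to the picture gives p.

2*x^3 + x*y*z + 3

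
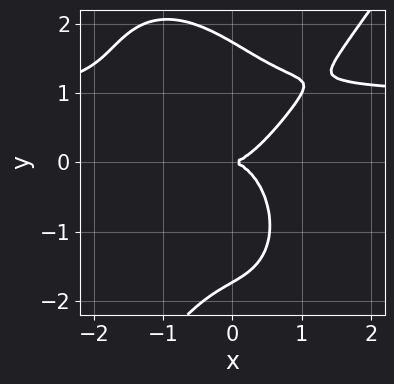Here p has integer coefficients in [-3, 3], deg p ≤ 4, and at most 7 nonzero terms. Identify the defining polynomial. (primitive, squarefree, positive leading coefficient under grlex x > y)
3*x^3*y - y^4 - 3*x^3 - 2*x*y^2 + 3*y^2

(a) Degree: the shape is more complex than any degree-3 curve, so deg p = 4.
(b) Reading off the gridlines: it crosses the y-axis at the gridline y = 0; it meets the x-axis at x = 0 (among the integer gridlines).
(c) These observations pin down the coefficients.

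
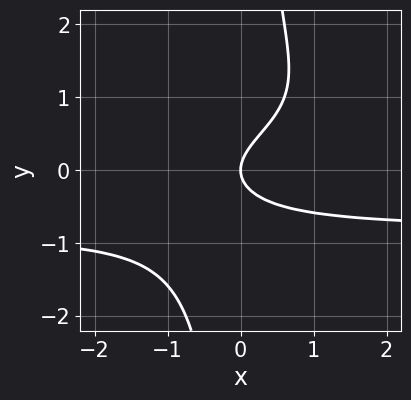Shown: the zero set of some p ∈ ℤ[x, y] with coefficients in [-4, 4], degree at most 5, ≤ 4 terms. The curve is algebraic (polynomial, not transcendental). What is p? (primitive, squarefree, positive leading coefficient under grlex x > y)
First, deg p = 4. The shape is more complex than any degree-3 curve.
Then, observable constraints: one x-axis crossing is at x = 0; one y-axis crossing is at y = 0.
Finally, assembling these constraints gives the stated polynomial.

2*x*y^3 + x*y - 3*y^2 + 2*x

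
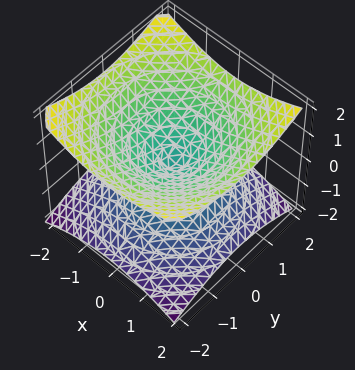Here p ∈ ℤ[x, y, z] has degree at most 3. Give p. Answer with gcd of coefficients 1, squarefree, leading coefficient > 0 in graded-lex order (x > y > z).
x^2 + y^2 - 2*z^2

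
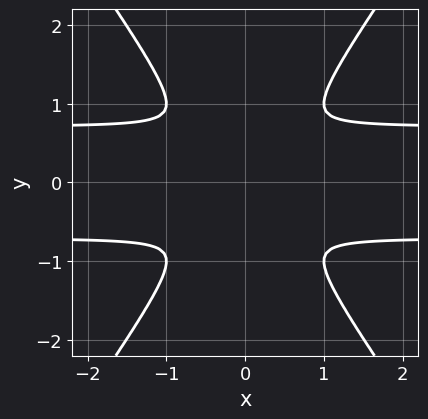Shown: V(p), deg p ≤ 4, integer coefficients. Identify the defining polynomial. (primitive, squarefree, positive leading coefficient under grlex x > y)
2*x^2*y^2 - y^4 - x^2

First, the degree is 4 — the shape is more complex than any degree-3 curve.
Next, symmetries: the y ↦ −y reflection is a symmetry, so y appears only in even powers; it's symmetric under x → −x, forcing even powers of x.
Finally, solving for integer coefficients yields p as stated.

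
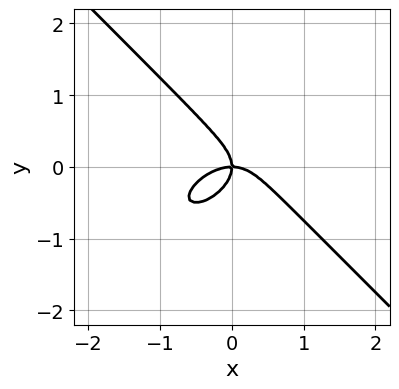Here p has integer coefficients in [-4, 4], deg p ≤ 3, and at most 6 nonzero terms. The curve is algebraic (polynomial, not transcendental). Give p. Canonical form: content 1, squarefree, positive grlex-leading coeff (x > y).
(a) The degree is 3 — no degree-2 curve has this shape.
(b) Against the integer gridlines: it meets the x-axis at x = 0 (among the integer gridlines); it crosses the y-axis at the gridline y = 0.
(c) The integer polynomial consistent with all of this is the stated p.

2*x^3 - x^2*y + 3*y^3 + 2*x*y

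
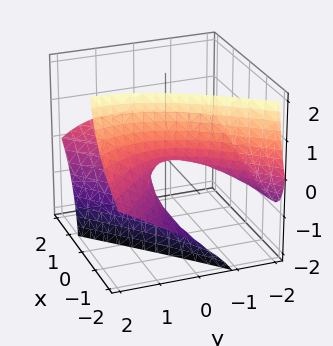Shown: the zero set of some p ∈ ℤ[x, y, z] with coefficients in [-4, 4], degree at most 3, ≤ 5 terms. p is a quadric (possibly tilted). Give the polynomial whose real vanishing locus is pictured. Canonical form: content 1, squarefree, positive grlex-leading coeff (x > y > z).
deg p = 2. No degree-1 surface has this shape.
Checking where it meets the axes: it crosses the x-axis at the gridline x = 0; it meets the z-axis at z = 0 (among the integer gridlines); it meets the y-axis at y = 0 (among the integer gridlines).
The integer polynomial consistent with all of this is the stated p.

x^2 - 3*x*z - y^2 + 2*y*z - 3*z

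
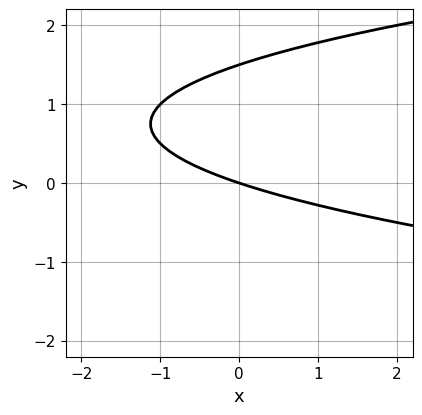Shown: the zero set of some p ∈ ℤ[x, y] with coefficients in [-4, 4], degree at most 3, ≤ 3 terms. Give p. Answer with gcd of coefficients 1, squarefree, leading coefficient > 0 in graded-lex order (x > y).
2*y^2 - x - 3*y

(a) Degree: a generic line meets the curve in up to 2 points, so deg p = 2.
(b) From the axis intercepts and sections: it meets the x-axis at x = 0 (among the integer gridlines); it meets the y-axis at y = 0 (among the integer gridlines).
(c) These observations pin down the coefficients.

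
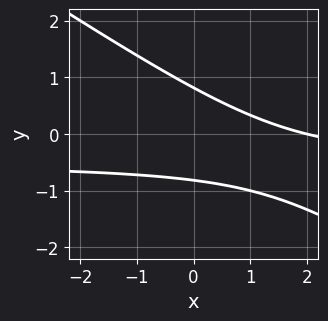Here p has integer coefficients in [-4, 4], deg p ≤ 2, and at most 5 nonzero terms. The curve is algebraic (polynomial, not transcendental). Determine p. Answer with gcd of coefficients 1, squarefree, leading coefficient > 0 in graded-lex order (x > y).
1. The degree is 2 — no degree-1 curve has this shape.
2. From the axis intercepts and sections: it crosses the x-axis at the gridline x = 2.
3. These observations pin down the coefficients.

2*x*y + 3*y^2 + x - 2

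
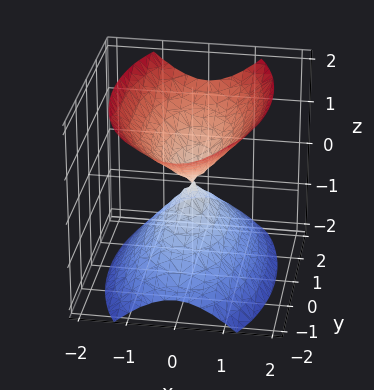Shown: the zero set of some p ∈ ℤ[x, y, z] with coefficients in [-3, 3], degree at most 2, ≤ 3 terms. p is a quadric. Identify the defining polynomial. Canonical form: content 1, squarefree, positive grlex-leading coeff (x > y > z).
3*x^2 + y^2 - 2*z^2

1. The picture has 2 separate pieces.
2. The degree is 2 — a double cone through the origin; a quadric.
3. Symmetries: the x ↦ −x reflection is a symmetry, so x appears only in even powers; mirror symmetry y ↦ −y ⇒ only even powers of y; the z ↦ −z reflection is a symmetry, so z appears only in even powers.
4. From the visible intercepts: it crosses the x-axis at the gridline x = 0; one z-axis crossing is at z = 0; it meets the y-axis at y = 0 (among the integer gridlines).
5. These observations pin down the coefficients.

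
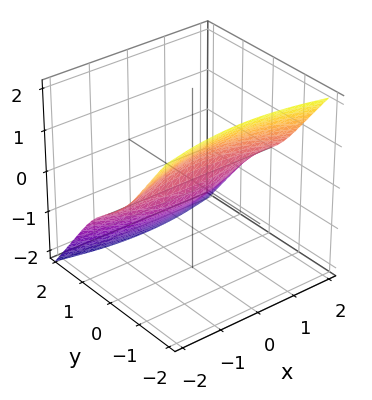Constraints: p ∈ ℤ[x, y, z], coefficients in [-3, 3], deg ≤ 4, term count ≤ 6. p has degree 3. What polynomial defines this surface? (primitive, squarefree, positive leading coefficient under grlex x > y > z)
x^2*z + 2*y^3 + 2*y*z^2 + 3*z^3 + 3*y

(a) Degree: no degree-2 surface has this shape, so deg p = 3.
(b) Against the integer gridlines: it meets the y-axis at y = 0 (among the integer gridlines); it meets the z-axis at z = 0 (among the integer gridlines); every point of the x-axis in the box is on the surface.
(c) Fitting integer coefficients to these (and the overall shape) gives p.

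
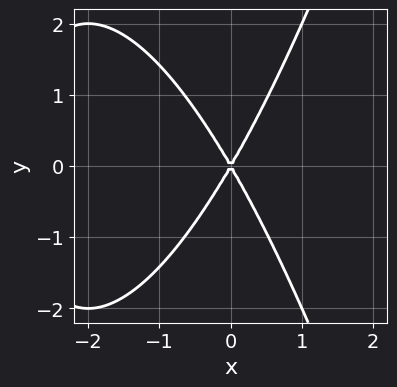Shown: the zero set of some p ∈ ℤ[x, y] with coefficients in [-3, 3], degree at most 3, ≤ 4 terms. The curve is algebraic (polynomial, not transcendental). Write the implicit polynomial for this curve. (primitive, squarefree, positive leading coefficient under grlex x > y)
x^3 + 3*x^2 - y^2

1. Degree: the shape is more complex than any degree-2 curve, so deg p = 3.
2. Symmetries: mirror symmetry y ↦ −y ⇒ only even powers of y.
3. From the axis intercepts and sections: it crosses the y-axis at the gridline y = 0; it meets the x-axis at x = 0 (among the integer gridlines).
4. Matching integer coefficients to the picture gives p.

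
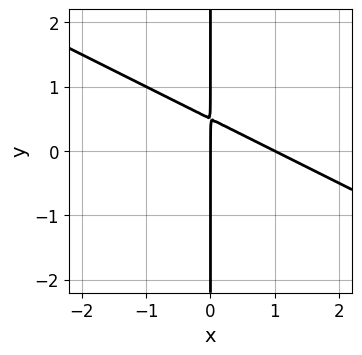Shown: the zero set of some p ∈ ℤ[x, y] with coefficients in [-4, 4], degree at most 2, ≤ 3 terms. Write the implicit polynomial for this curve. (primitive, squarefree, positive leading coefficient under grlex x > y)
x^2 + 2*x*y - x

The degree is 2 — no degree-1 curve has this shape.
Checking where it meets the axes: among the integer gridlines, it crosses the x-axis at x ∈ {0, 1}; every point of the y-axis in the box is on the curve.
Putting this together gives p.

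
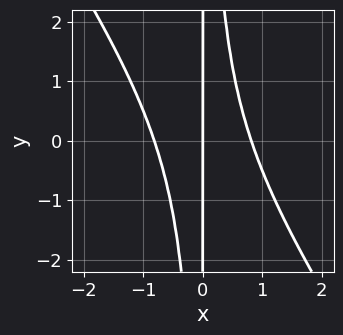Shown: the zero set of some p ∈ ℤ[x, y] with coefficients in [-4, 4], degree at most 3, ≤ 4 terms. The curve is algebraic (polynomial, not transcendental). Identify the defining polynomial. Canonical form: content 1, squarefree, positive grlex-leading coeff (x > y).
3*x^3 + 2*x^2*y - 2*x

1. The degree is 3 — a generic line meets the curve in up to 3 points.
2. Against the integer gridlines: it crosses the x-axis at the gridline x = 0; the visible y-axis segment lies entirely on the curve.
3. Putting this together gives p.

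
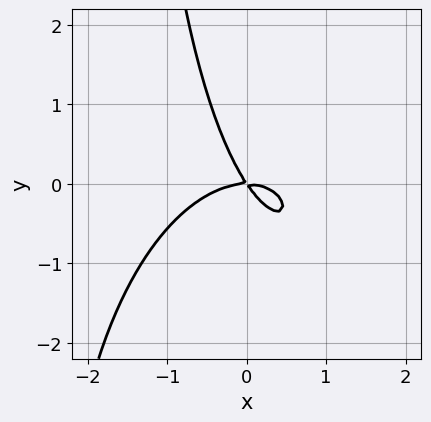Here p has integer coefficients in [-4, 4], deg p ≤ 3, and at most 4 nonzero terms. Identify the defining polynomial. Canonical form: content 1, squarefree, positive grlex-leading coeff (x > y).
2*x^3 + x*y^2 + 3*x*y + 2*y^2

1. The degree is 3 — no degree-2 curve has this shape.
2. Against the integer gridlines: it meets the x-axis at x = 0 (among the integer gridlines); one y-axis crossing is at y = 0.
3. Matching integer coefficients to the picture gives p.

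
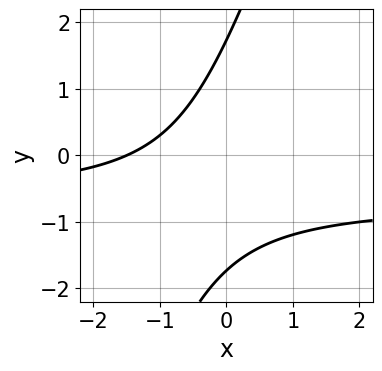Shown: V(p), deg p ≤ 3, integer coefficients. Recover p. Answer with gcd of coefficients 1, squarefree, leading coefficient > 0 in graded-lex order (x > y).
3*x*y - y^2 + 2*x + 3

The degree is 2 — the shape is more complex than any degree-1 curve.
The integer polynomial consistent with all of this is the stated p.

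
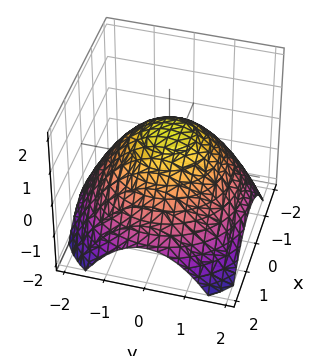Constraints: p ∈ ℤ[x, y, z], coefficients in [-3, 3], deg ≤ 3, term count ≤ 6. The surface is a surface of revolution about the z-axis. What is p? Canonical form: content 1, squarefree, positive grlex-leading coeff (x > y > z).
x^2 + y^2 + 2*z - 2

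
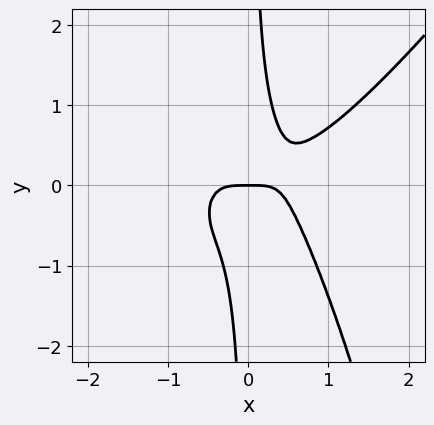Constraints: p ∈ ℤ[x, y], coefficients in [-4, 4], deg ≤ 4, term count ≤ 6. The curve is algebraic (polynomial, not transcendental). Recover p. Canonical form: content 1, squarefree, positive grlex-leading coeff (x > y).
First, the degree is 4 — a generic line meets the curve in up to 4 points.
Then, from the axis intercepts and sections: one y-axis crossing is at y = 0; it crosses the x-axis at the gridline x = 0.
Finally, together with the visible shape, these determine p as stated.

3*x^4 - 2*x^3*y - x^2*y - 3*x*y^2 + y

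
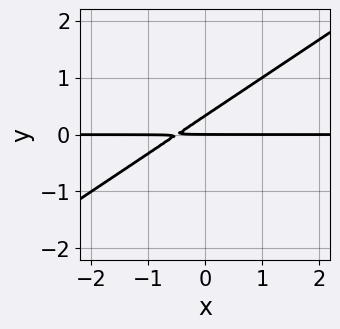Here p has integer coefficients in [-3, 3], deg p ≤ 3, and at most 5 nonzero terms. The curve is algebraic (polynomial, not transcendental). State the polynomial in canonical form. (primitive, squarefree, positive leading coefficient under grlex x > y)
1. deg p = 2.
2. Observable constraints: the visible x-axis segment lies entirely on the curve; it crosses the y-axis at the gridline y = 0.
3. Putting this together gives p.

2*x*y - 3*y^2 + y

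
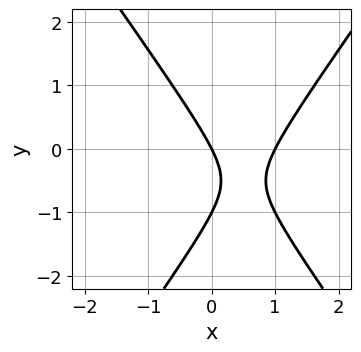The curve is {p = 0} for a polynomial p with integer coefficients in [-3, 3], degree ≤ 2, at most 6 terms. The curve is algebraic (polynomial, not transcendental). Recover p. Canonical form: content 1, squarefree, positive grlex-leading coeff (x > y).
1. Degree: the shape is more complex than any degree-1 curve, so deg p = 2.
2. From the visible intercepts: among the integer gridlines, it crosses the x-axis at x ∈ {0, 1}; the y-axis gridline crossings are at y ∈ {-1, 0}.
3. Assembling these constraints gives the stated polynomial.

2*x^2 - y^2 - 2*x - y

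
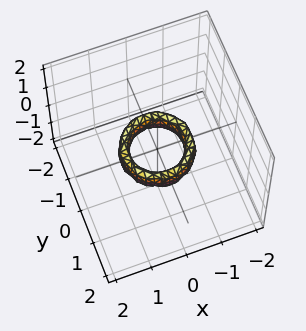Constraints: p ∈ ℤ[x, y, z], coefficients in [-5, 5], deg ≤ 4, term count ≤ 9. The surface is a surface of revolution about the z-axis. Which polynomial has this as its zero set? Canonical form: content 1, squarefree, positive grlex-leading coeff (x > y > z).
deg p = 4. A generic line meets the surface in up to 4 points.
Symmetries: rotational symmetry about the z-axis ⇒ p depends on x, y only through x² + y².
Against the integer gridlines: a circular section at z = 0 has radius between 0 and 1; among the integer gridlines, it crosses the y-axis at y ∈ {-1, 1}; the x-axis gridline crossings are at x ∈ {-1, 1}; the surface avoids every integer z-axis point in the box.
The integer polynomial consistent with all of this is the stated p.

2*x^4 + 4*x^2*y^2 + 2*y^4 - 3*x^2 - 3*y^2 + z^2 + 1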